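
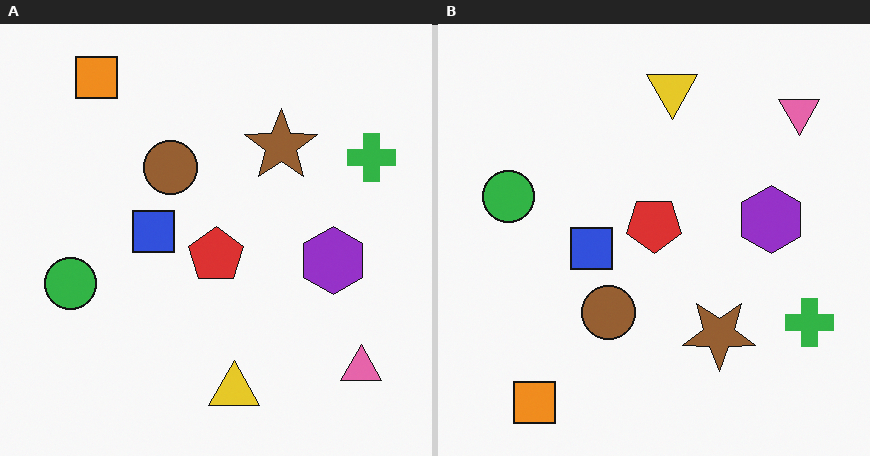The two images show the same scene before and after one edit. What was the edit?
The right (B) image is the left (A) flipped vertically (top ↔ bottom).

The orange square is in the top-left of the left (A) image and the bottom-left of the right (B) — shapes on opposite sides of the horizontal midline have swapped in a mirror flip.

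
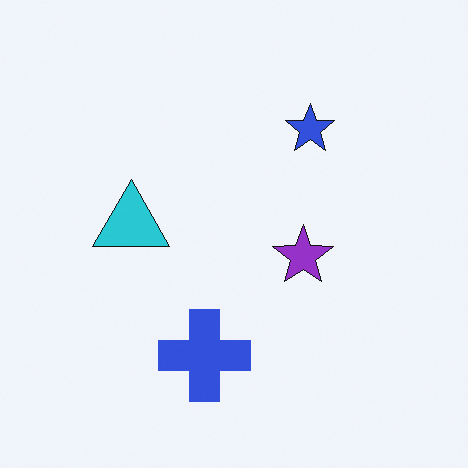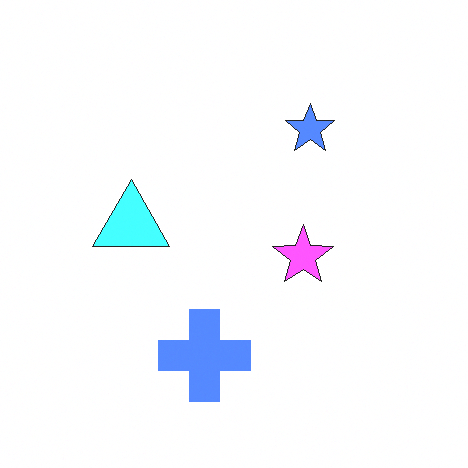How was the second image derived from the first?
The transformation is: brightened a lot.

Every pixel — background and shapes alike — is uniformly brightened.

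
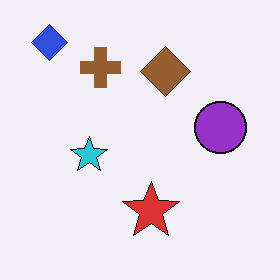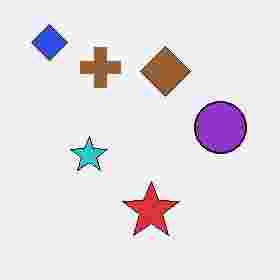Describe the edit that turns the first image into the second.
This is the original image degraded with heavy JPEG compression.

Blocky 8×8 compression artifacts appear around shape edges and the flat background shows ringing — characteristic JPEG degradation.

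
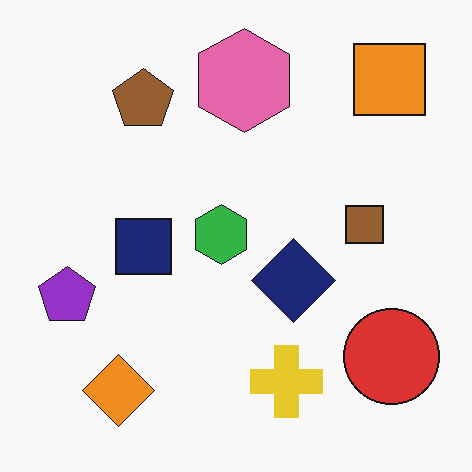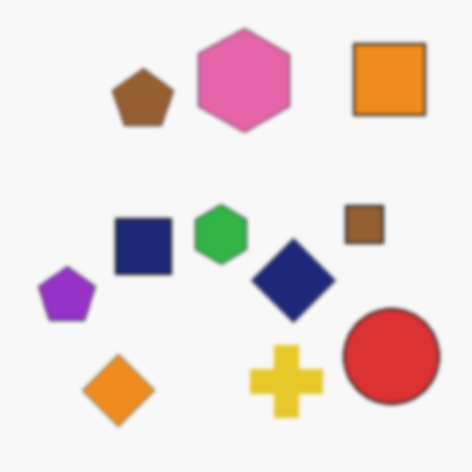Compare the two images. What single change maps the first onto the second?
This is the original image given a subtle gaussian blur.

Shape edges and outlines are uniformly softened across the whole image.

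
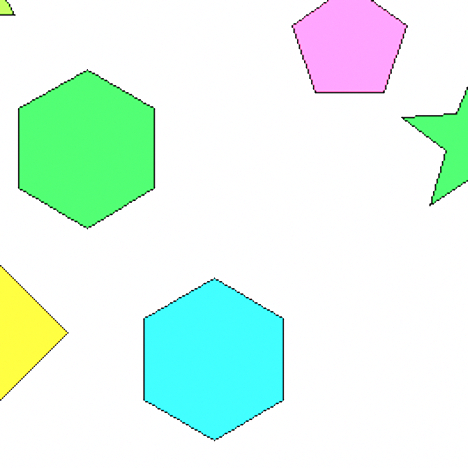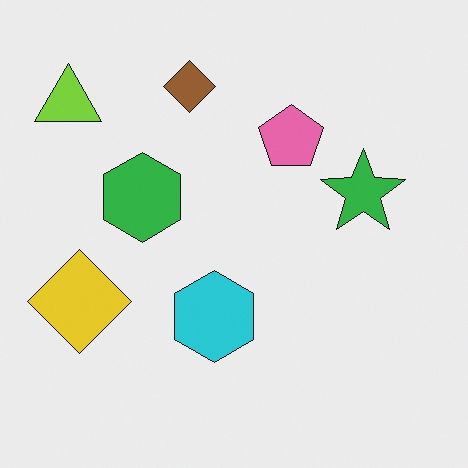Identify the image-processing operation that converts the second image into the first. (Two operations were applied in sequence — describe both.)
The transformation is: cropped to a noticeably smaller region and rescaled, then substantially brightened.

The visible shapes are larger and the field of view is narrower; shapes near the original edges may be partly or wholly outside the frame — a crop-and-rescale. Every pixel — background and shapes alike — is uniformly brightened.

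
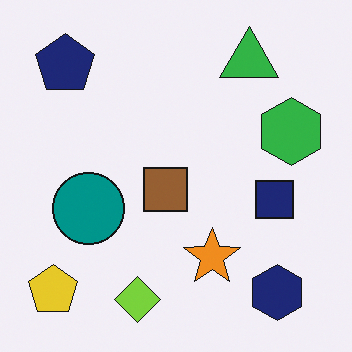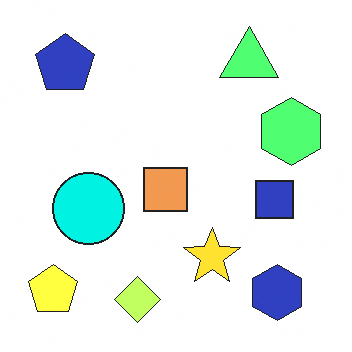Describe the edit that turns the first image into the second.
It was substantially brightened.

Every pixel — background and shapes alike — is uniformly brightened.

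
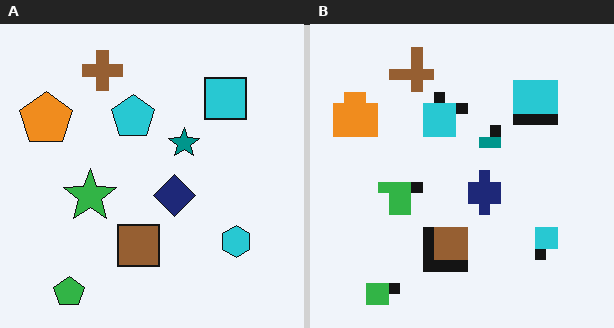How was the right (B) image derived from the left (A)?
Coarsely pixelated.

Shapes are reduced to large square blocks; fine edges and outlines are lost — a downscale-then-upscale (mosaic) effect.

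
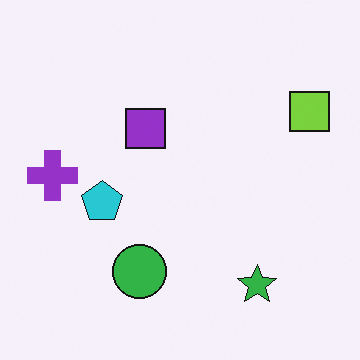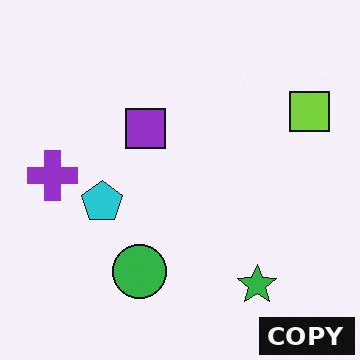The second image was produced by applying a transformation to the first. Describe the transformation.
Watermarked with the text "COPY" in the lower-right corner.

A dark label reading "COPY" appears in the lower-right corner.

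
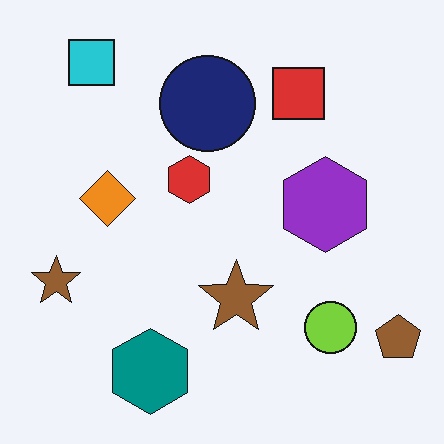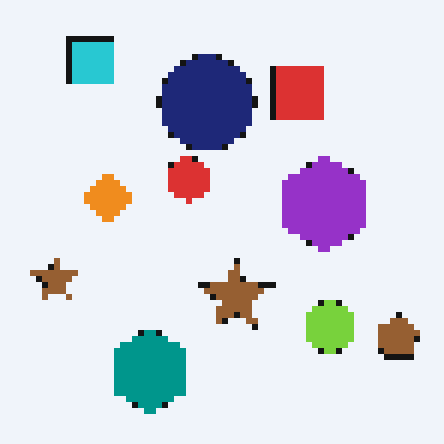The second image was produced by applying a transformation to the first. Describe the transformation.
Moderately pixelated.

Shapes are reduced to large square blocks; fine edges and outlines are lost — a downscale-then-upscale (mosaic) effect.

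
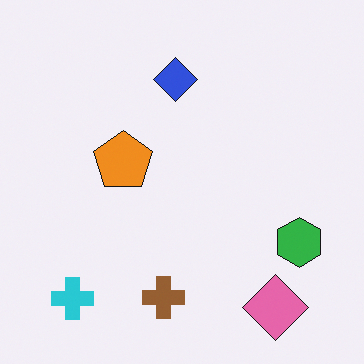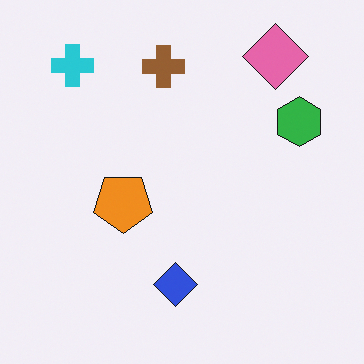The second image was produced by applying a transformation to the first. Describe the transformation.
The transformation is: flipped vertically (top ↔ bottom).

The pink diamond is in the bottom-right of the first image and the top-right of the second — shapes on opposite sides of the horizontal midline have swapped in a mirror flip.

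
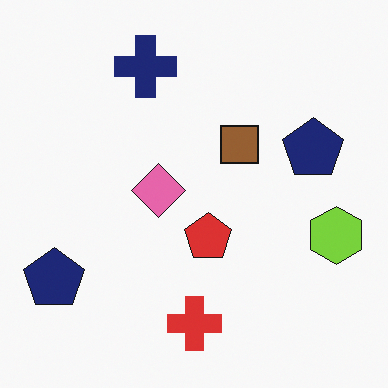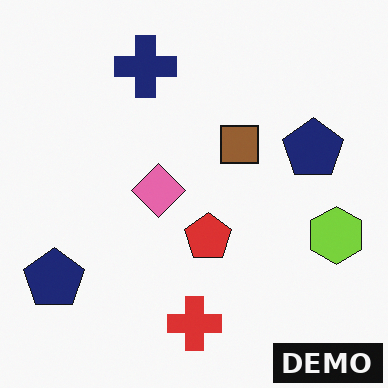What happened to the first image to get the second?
It was watermarked with the text "DEMO" in the lower-right corner.

A dark label reading "DEMO" appears in the lower-right corner.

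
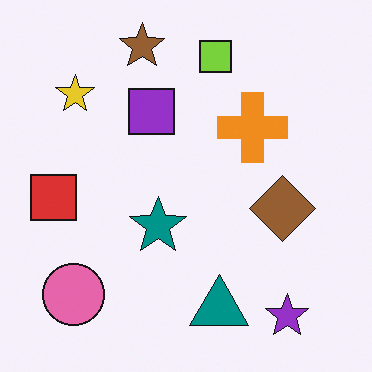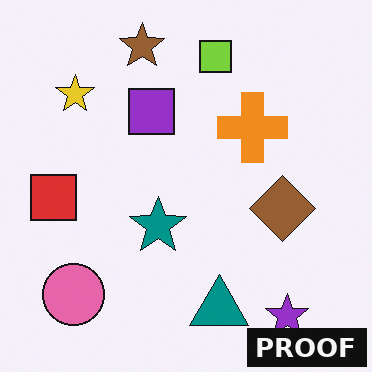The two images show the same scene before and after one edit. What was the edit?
The image was watermarked with the text "PROOF" in the lower-right corner.

A dark label reading "PROOF" appears in the lower-right corner.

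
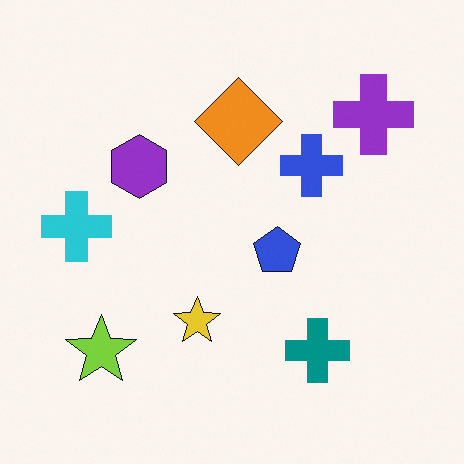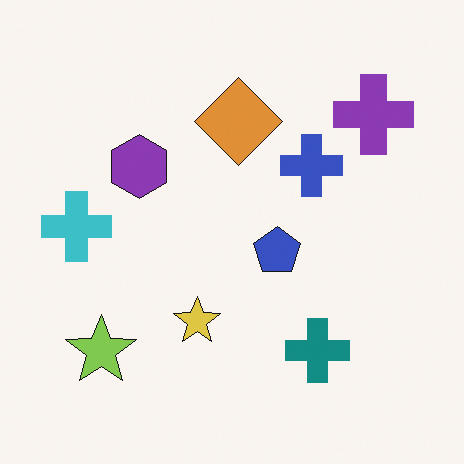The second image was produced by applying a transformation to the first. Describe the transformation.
This is the original image slightly desaturated.

All colors are more muted and greyish — a global saturation change.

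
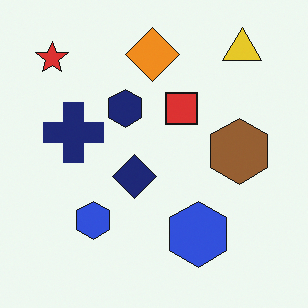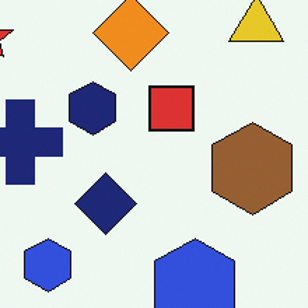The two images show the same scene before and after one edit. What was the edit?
The transformation is: cropped slightly and scaled back up.

The visible shapes are larger and the field of view is narrower; shapes near the original edges may be partly or wholly outside the frame — a crop-and-rescale.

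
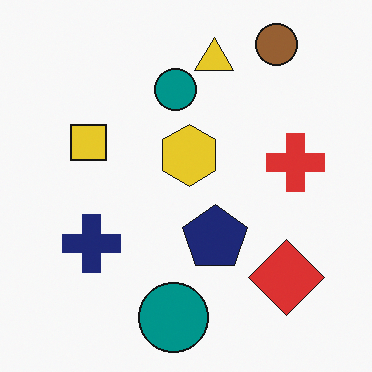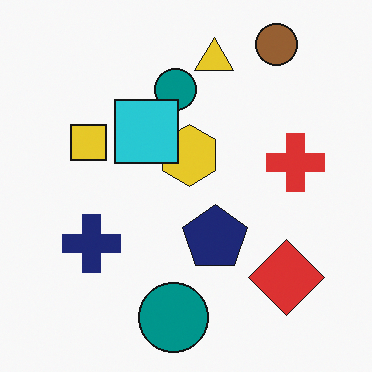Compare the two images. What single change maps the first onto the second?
Overlaid with an additional cyan square.

A cyan square appears in the second image that is absent from the first.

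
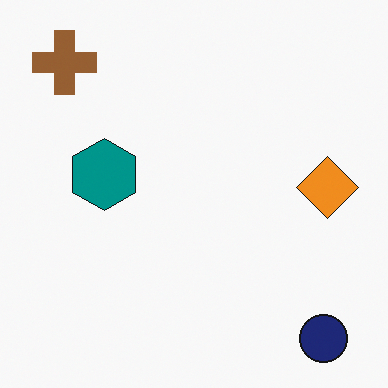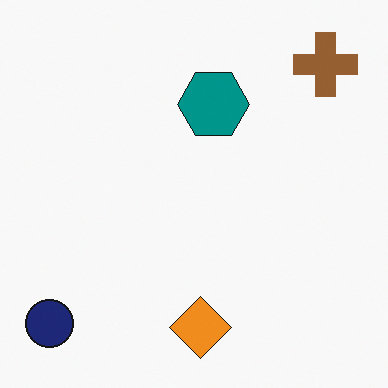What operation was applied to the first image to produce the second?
The transformation is: rotated 90° clockwise.

The navy circle sits in the bottom-right of the first image and the bottom-left of the second — consistent with a whole-image 90° clockwise rotation.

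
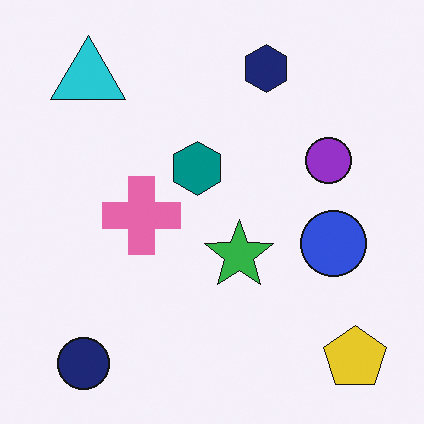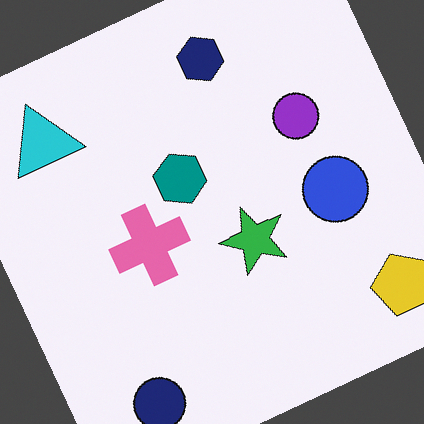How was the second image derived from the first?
This is the original image rotated counter-clockwise by a clearly visible amount.

Every shape is tilted by the same angle and the image corners show triangular fill wedges — a whole-image rotation by a non-right angle.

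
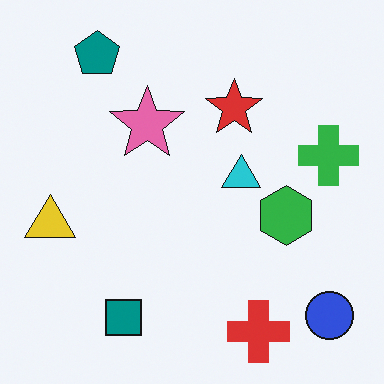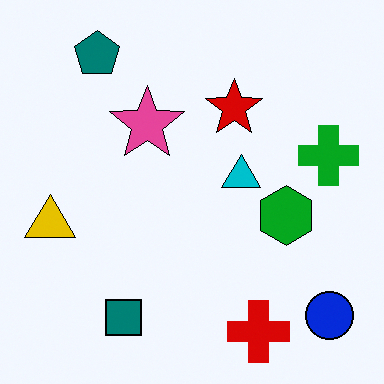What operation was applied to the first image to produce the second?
The second image is the first given slightly increased contrast.

Tones are pushed away from mid-grey across the whole image — a global contrast change.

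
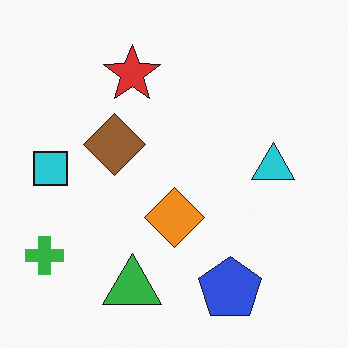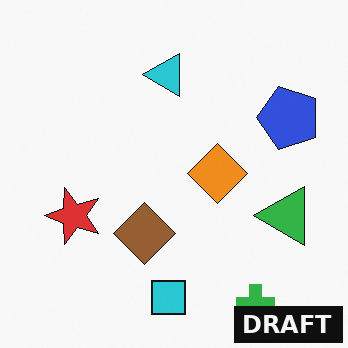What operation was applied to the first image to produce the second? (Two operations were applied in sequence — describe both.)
The transformation is: rotated 90° counter-clockwise, then watermarked with the text "DRAFT" in the lower-right corner.

The green cross sits in the bottom-left of the first image and the bottom-right of the second — consistent with a whole-image 90° counter-clockwise rotation. A dark label reading "DRAFT" appears in the lower-right corner.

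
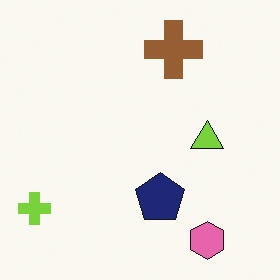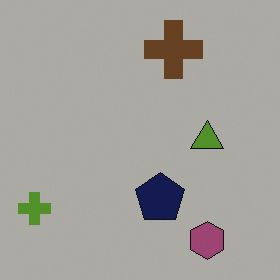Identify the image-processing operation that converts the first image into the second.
The transformation is: substantially darkened.

Every pixel — background and shapes alike — is uniformly darkened.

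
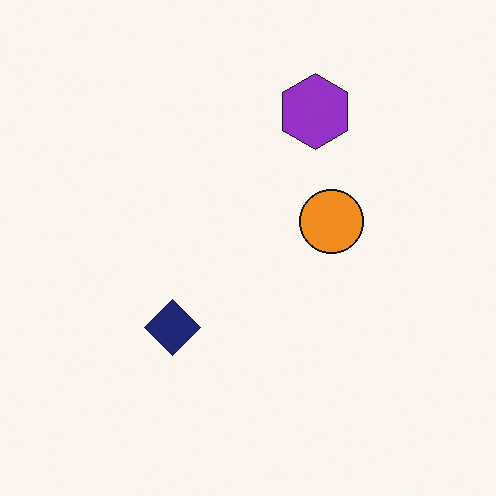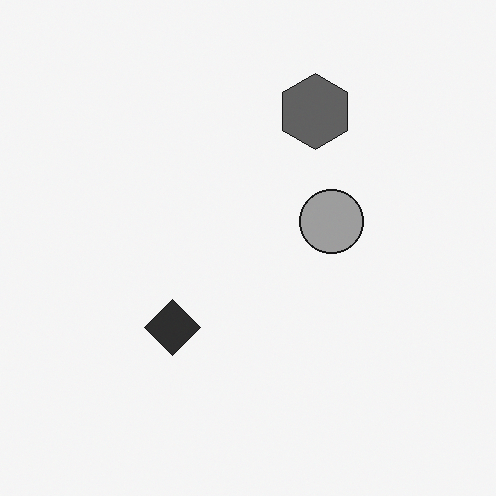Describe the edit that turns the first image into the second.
It was converted to grayscale.

All color is removed — every shape is now a shade of grey.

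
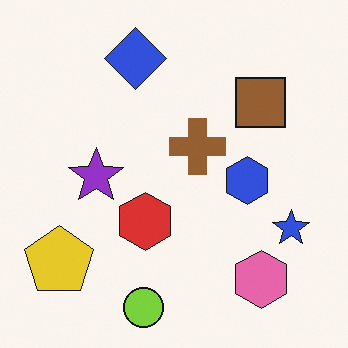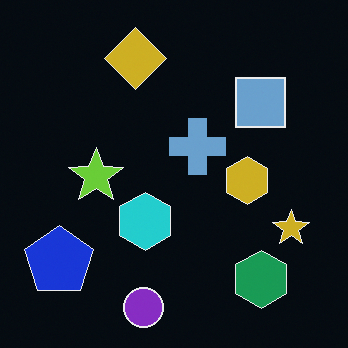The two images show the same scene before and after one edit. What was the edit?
It was color-inverted (negative).

The light background has become dark and every shape's color is its complement — a photographic negative.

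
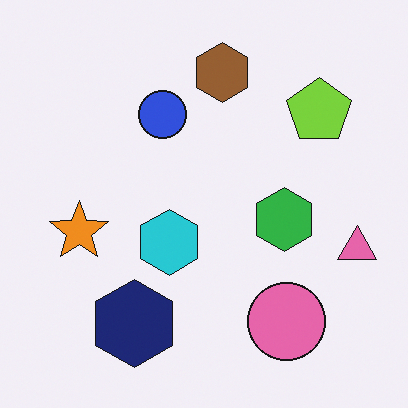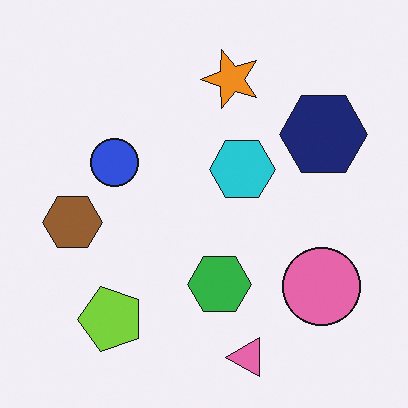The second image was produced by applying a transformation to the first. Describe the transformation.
The second image is the first transposed (reflected across the top-left ↔ bottom-right diagonal).

Shapes have swapped their row and column positions — what was in the top-right is now in the bottom-left — a diagonal reflection.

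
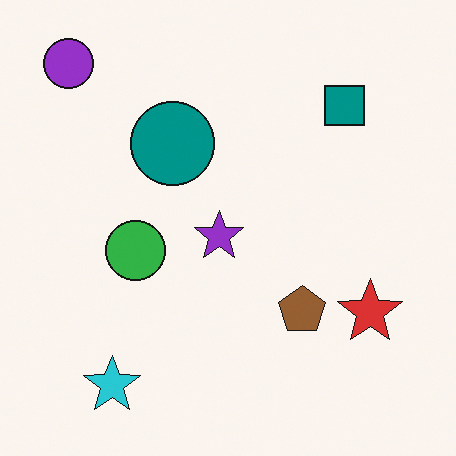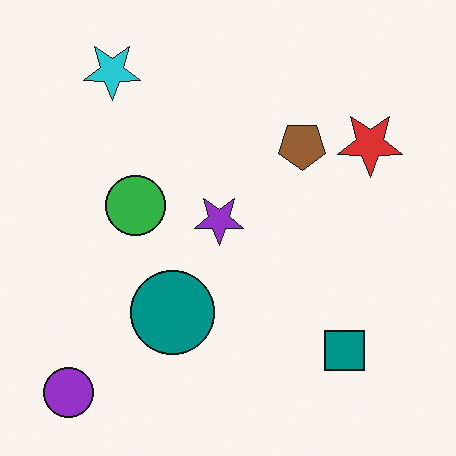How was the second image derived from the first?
This is the original image flipped vertically (top ↔ bottom).

The purple circle is in the top-left of the first image and the bottom-left of the second — shapes on opposite sides of the horizontal midline have swapped in a mirror flip.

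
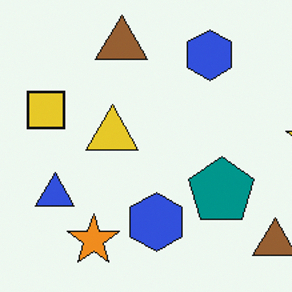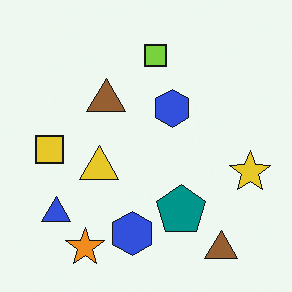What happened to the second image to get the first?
The image was cropped to a modestly smaller region and rescaled.

The visible shapes are larger and the field of view is narrower; shapes near the original edges may be partly or wholly outside the frame — a crop-and-rescale.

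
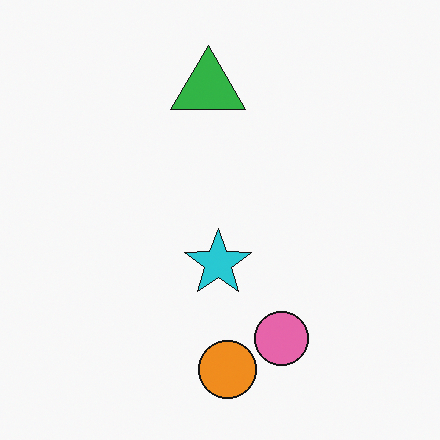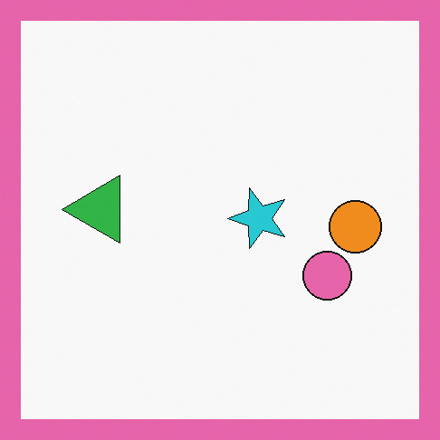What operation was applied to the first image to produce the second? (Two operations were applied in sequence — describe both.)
The transformation is: transposed (reflected across the top-left ↔ bottom-right diagonal), then framed with a pink border.

Shapes have swapped their row and column positions — what was in the top-right is now in the bottom-left — a diagonal reflection. A solid pink frame runs around the edge of the second image, with the content slightly shrunk inside it.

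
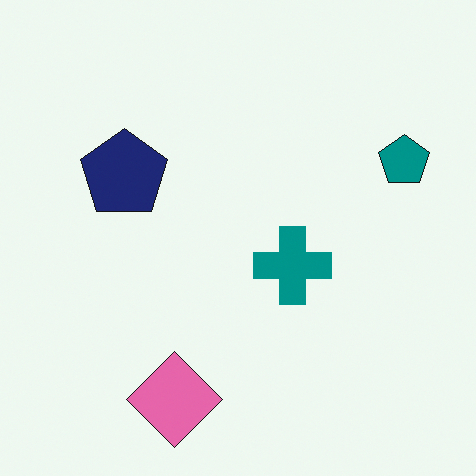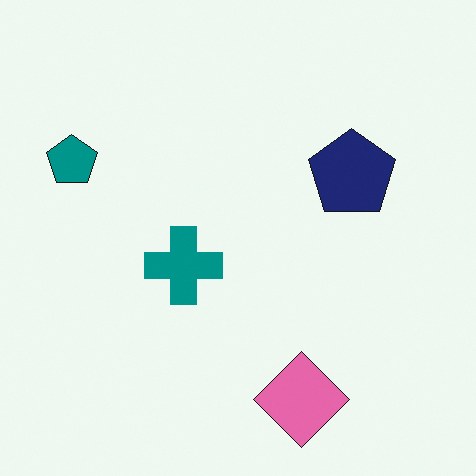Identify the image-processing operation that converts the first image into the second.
This is the original image flipped horizontally (left ↔ right).

The teal pentagon is in the right of the first image and the left of the second — shapes on opposite sides of the vertical midline have swapped in a mirror flip.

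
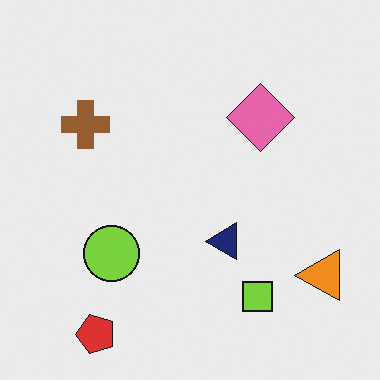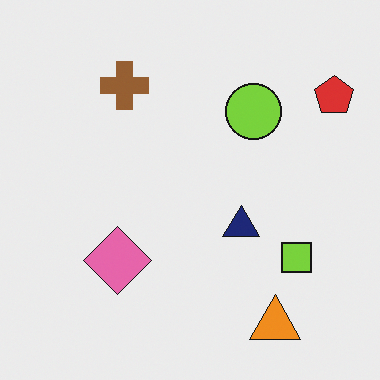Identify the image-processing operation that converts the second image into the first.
This is the original image transposed (reflected across the top-left ↔ bottom-right diagonal).

Shapes have swapped their row and column positions — what was in the top-right is now in the bottom-left — a diagonal reflection.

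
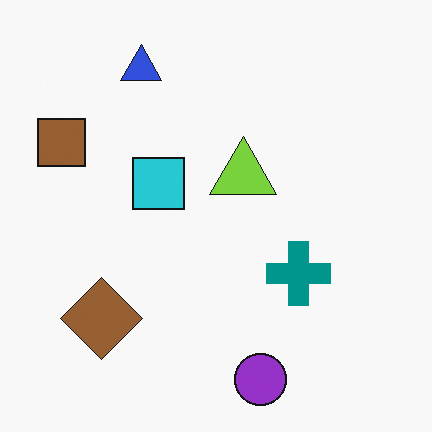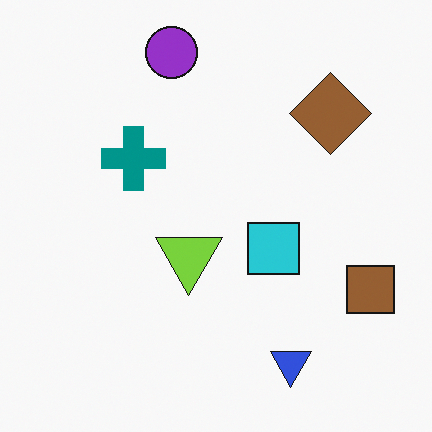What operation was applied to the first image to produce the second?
Rotated 180°.

The brown square sits in the top-left of the first image and the bottom-right of the second — consistent with a whole-image 180° rotation.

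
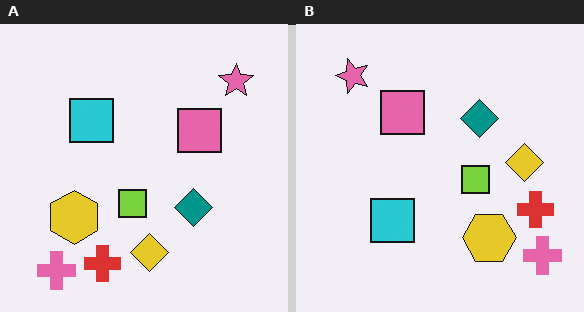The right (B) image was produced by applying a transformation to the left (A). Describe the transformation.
It was rotated 90° counter-clockwise.

The pink cross sits in the bottom-left of the left (A) image and the bottom-right of the right (B) — consistent with a whole-image 90° counter-clockwise rotation.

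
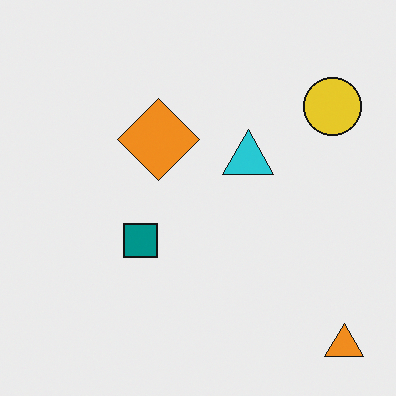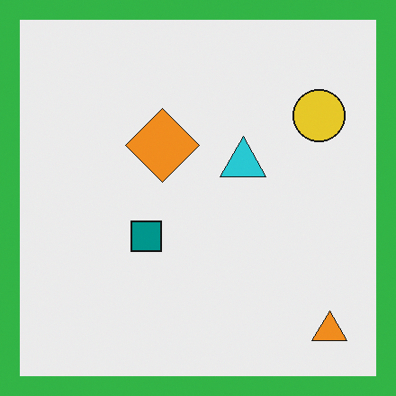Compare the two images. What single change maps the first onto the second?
It was framed with a green border.

A solid green frame runs around the edge of the second image, with the content slightly shrunk inside it.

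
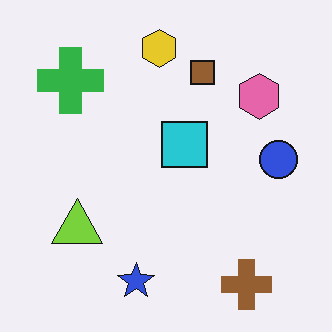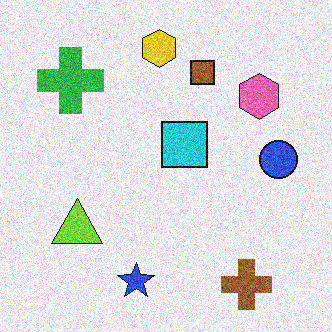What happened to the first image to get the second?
This is the original image degraded with moderate additive noise.

Random speckle covers the whole image, including the flat background.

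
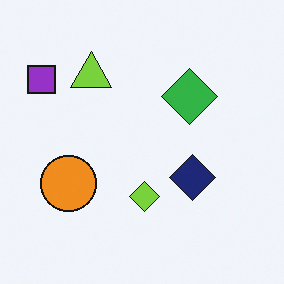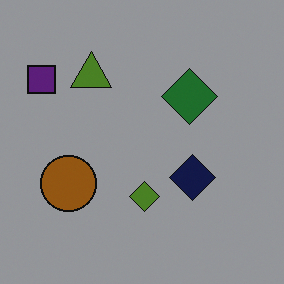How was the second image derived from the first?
The transformation is: noticeably darkened.

Every pixel — background and shapes alike — is uniformly darkened.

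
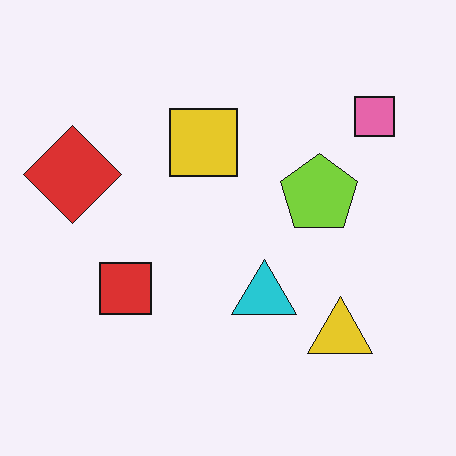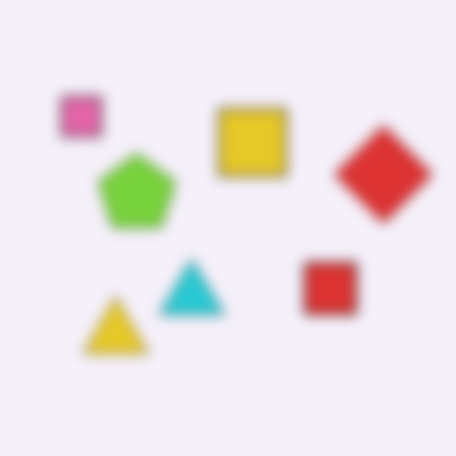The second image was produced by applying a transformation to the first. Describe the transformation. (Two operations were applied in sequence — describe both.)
This is the original image heavily blurred, then flipped horizontally (left ↔ right).

Shape edges and outlines are uniformly softened across the whole image. The red diamond is in the left of the first image and the right of the second — shapes on opposite sides of the vertical midline have swapped in a mirror flip.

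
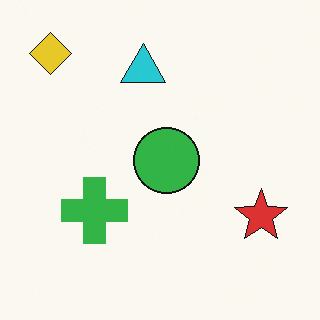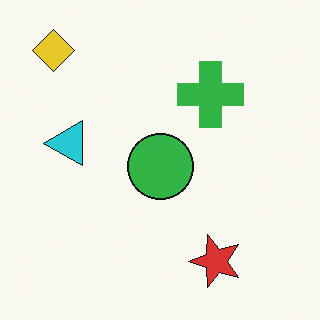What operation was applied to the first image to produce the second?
It was transposed (reflected across the top-left ↔ bottom-right diagonal).

Shapes have swapped their row and column positions — what was in the top-right is now in the bottom-left — a diagonal reflection.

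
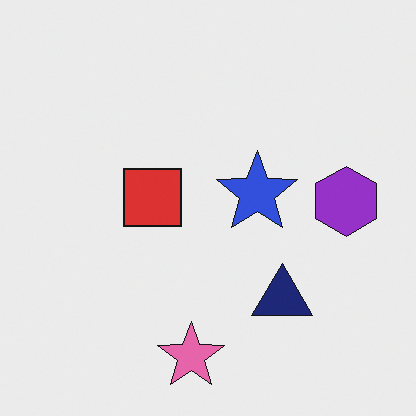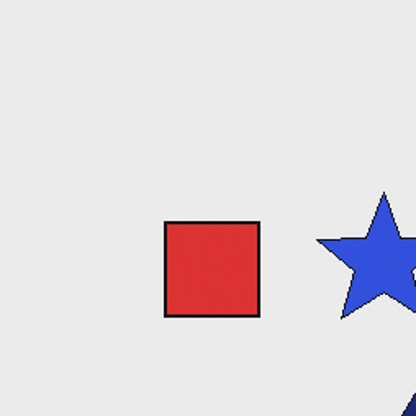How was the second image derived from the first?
The image was cropped to a noticeably smaller region and rescaled.

The visible shapes are larger and the field of view is narrower; shapes near the original edges may be partly or wholly outside the frame — a crop-and-rescale.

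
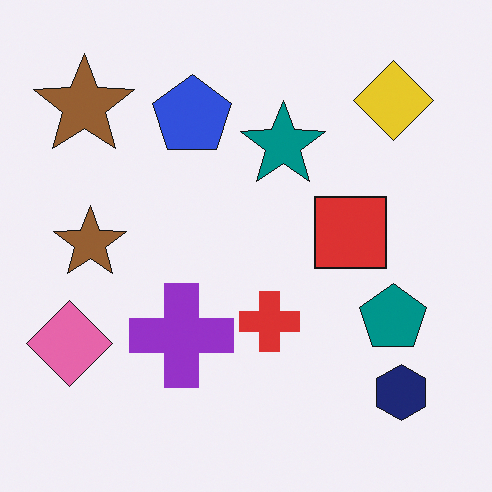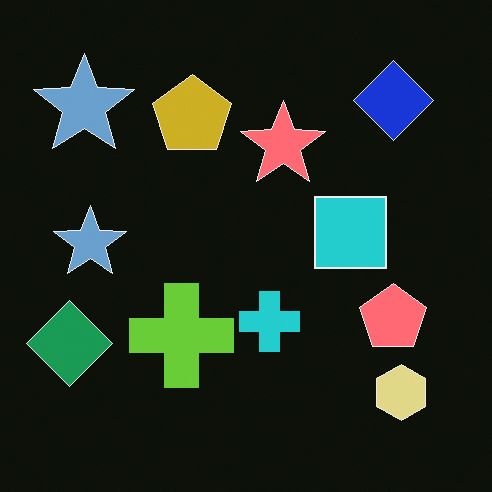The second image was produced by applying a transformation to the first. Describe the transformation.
The second image is the first color-inverted (negative).

The light background has become dark and every shape's color is its complement — a photographic negative.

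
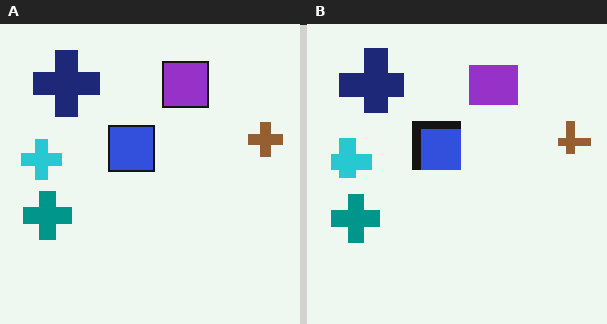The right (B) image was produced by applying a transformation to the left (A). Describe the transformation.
The right (B) image is the left (A) pixelated into visible square blocks.

Shapes are reduced to large square blocks; fine edges and outlines are lost — a downscale-then-upscale (mosaic) effect.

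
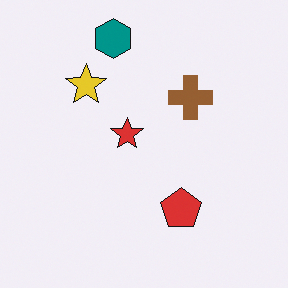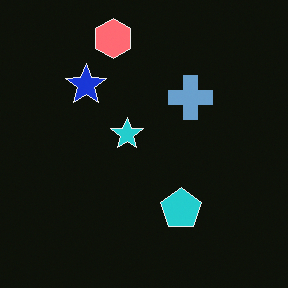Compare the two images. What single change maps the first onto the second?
The second image is the first color-inverted (negative).

The light background has become dark and every shape's color is its complement — a photographic negative.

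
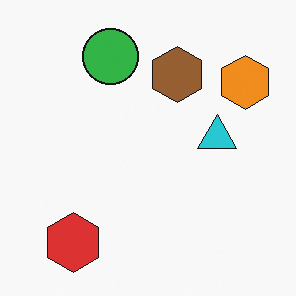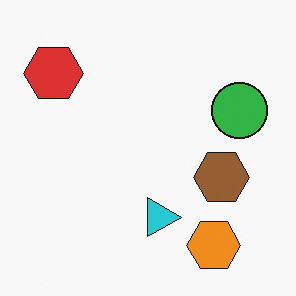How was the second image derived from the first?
The transformation is: rotated 90° clockwise.

The red hexagon sits in the bottom-left of the first image and the top-left of the second — consistent with a whole-image 90° clockwise rotation.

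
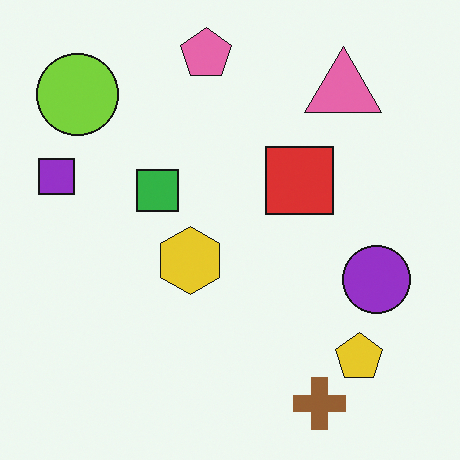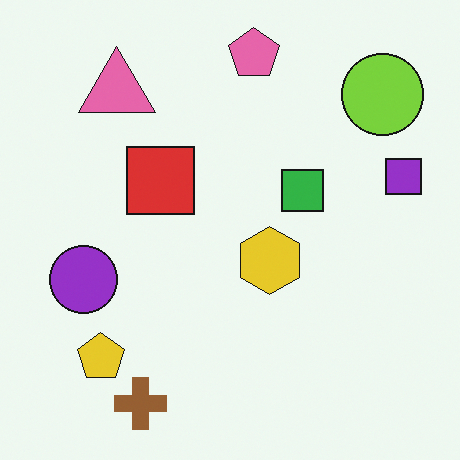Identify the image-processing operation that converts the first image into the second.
The second image is the first flipped horizontally (left ↔ right).

The purple square is in the left of the first image and the right of the second — shapes on opposite sides of the vertical midline have swapped in a mirror flip.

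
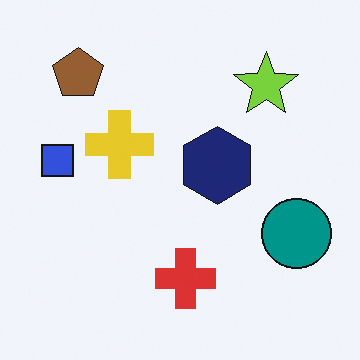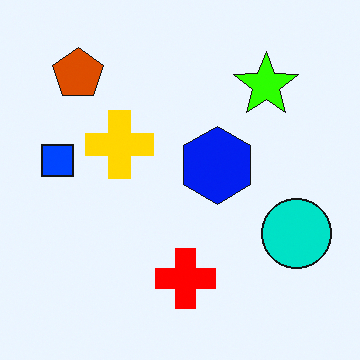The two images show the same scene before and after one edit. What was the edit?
Heavily oversaturated.

All colors are more vivid — a global saturation change.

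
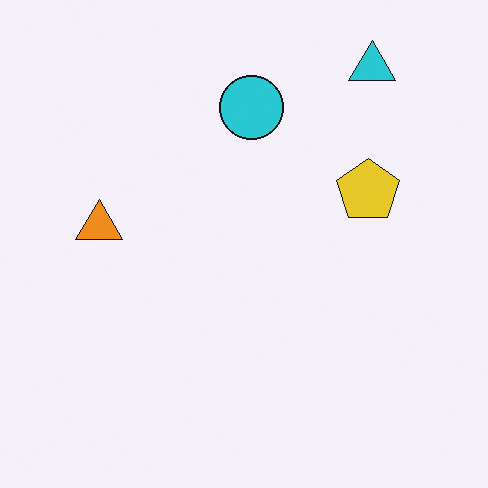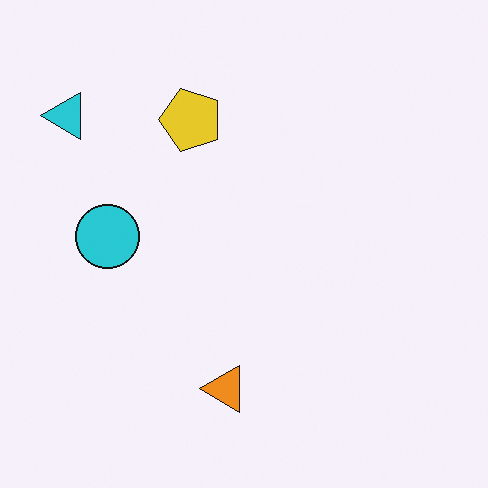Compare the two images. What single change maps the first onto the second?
The image was rotated 90° counter-clockwise.

The cyan triangle sits in the top-right of the first image and the top-left of the second — consistent with a whole-image 90° counter-clockwise rotation.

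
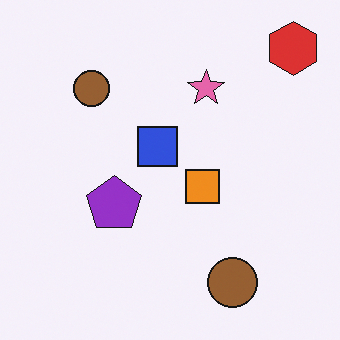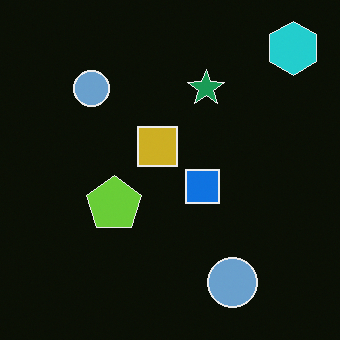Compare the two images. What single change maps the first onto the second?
Color-inverted (negative).

The light background has become dark and every shape's color is its complement — a photographic negative.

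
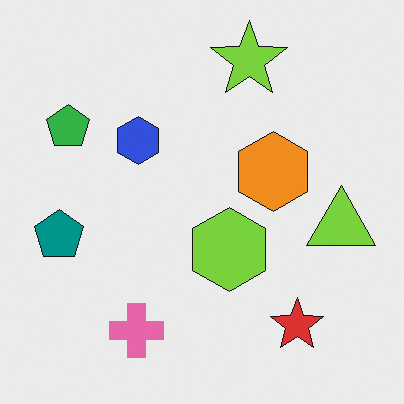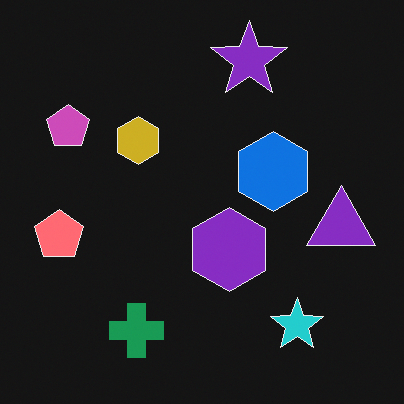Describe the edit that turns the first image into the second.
The second image is the first color-inverted (negative).

The light background has become dark and every shape's color is its complement — a photographic negative.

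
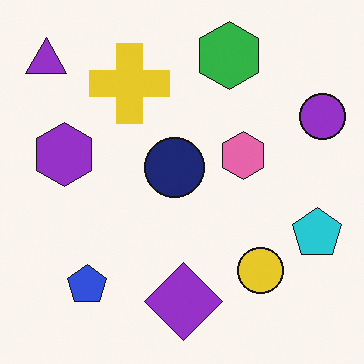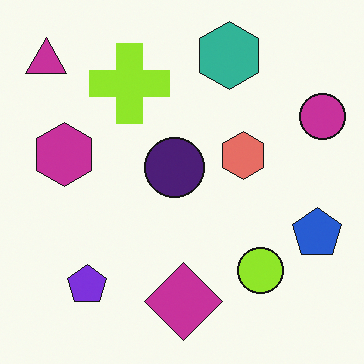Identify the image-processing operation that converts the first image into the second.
The second image is the first hue-shifted slightly.

Every shape's color has rotated by the same amount around the hue wheel — a uniform hue shift.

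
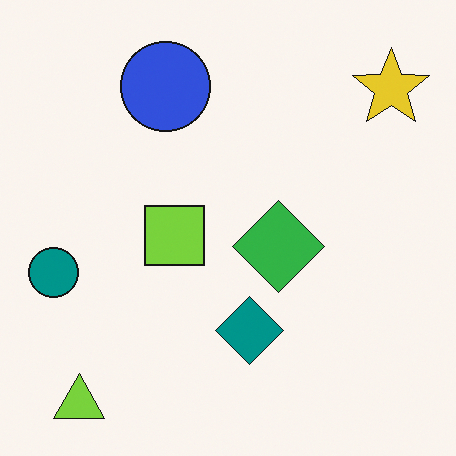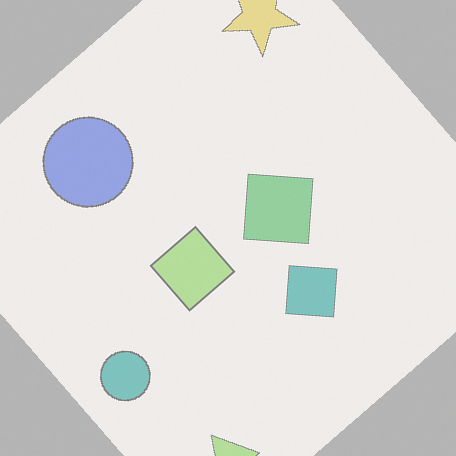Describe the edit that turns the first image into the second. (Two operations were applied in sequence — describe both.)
It was washed out (contrast reduced), then rotated counter-clockwise by a large amount — several tens of degrees.

Tones are pushed toward mid-grey across the whole image — a global contrast change. Every shape is tilted by the same angle and the image corners show triangular fill wedges — a whole-image rotation by a non-right angle.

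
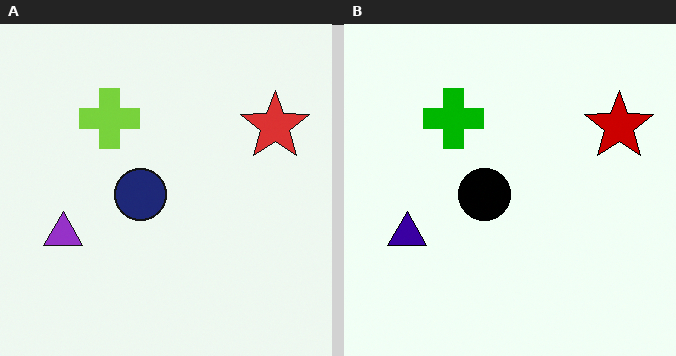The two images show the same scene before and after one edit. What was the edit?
The right (B) image is the left (A) given much higher contrast.

Tones are pushed away from mid-grey across the whole image — a global contrast change.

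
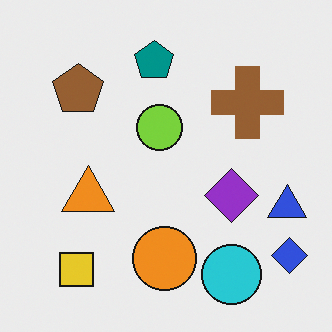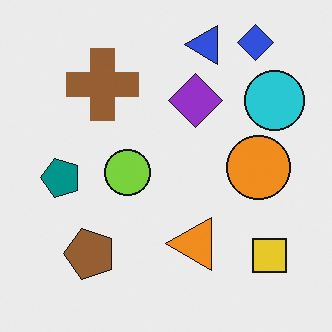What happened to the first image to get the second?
It was rotated 90° counter-clockwise.

The blue diamond sits in the bottom-right of the first image and the top-right of the second — consistent with a whole-image 90° counter-clockwise rotation.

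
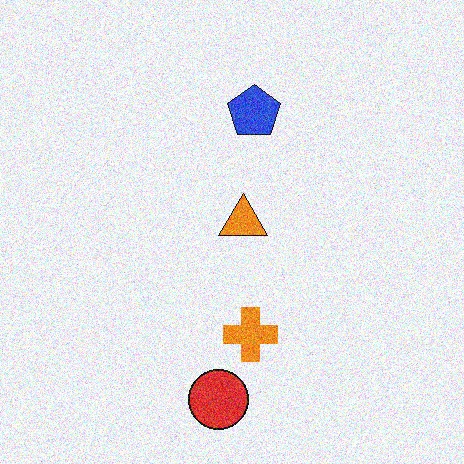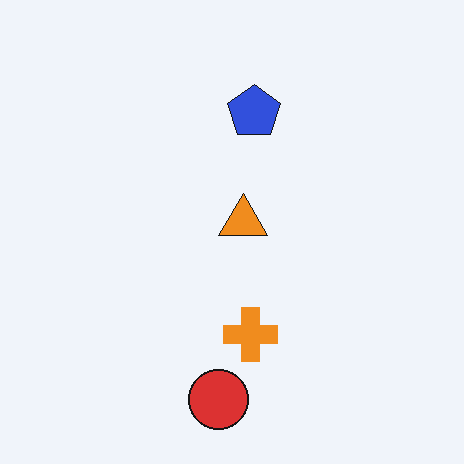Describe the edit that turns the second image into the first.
Degraded with visible gaussian noise.

Random speckle covers the whole image, including the flat background.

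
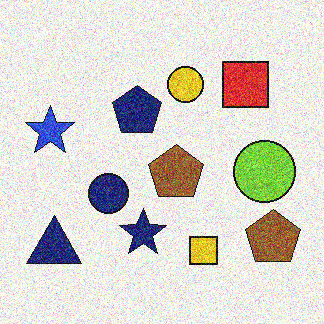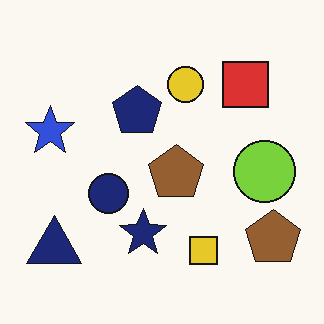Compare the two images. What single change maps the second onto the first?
The first image is the second degraded with heavy additive noise.

Random speckle covers the whole image, including the flat background.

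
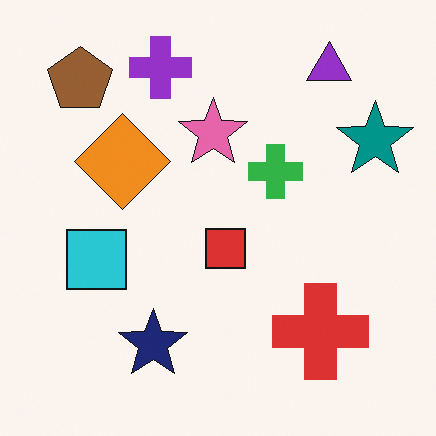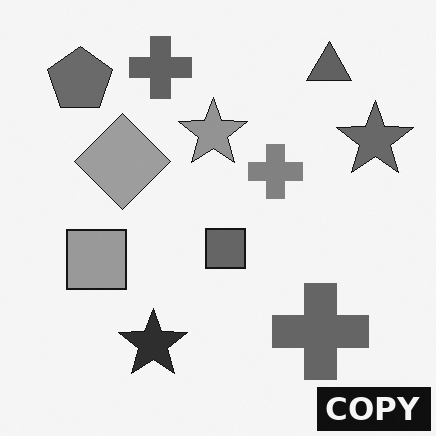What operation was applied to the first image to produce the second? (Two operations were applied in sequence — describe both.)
This is the original image converted to grayscale, then watermarked with the text "COPY" in the lower-right corner.

All color is removed — every shape is now a shade of grey. A dark label reading "COPY" appears in the lower-right corner.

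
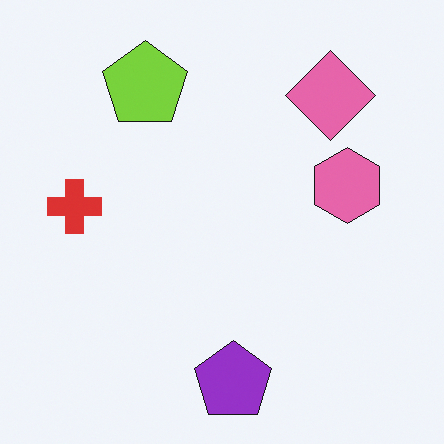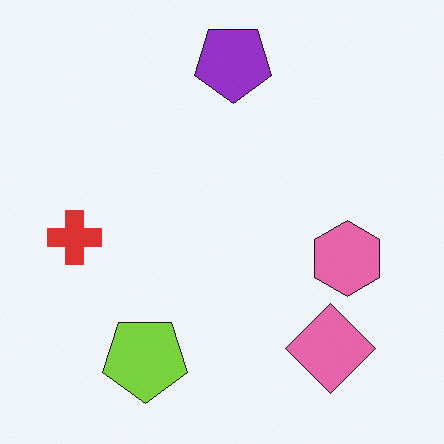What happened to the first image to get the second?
This is the original image flipped vertically (top ↔ bottom).

The purple pentagon is in the bottom of the first image and the top of the second — shapes on opposite sides of the horizontal midline have swapped in a mirror flip.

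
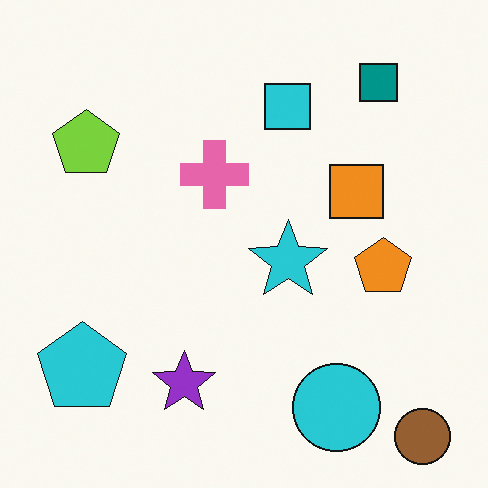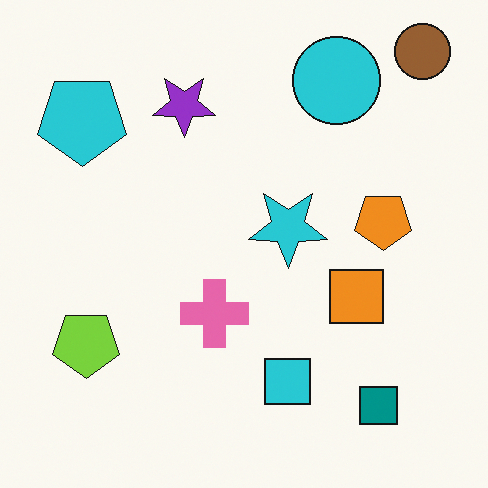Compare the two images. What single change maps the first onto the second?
It was flipped vertically (top ↔ bottom).

The brown circle is in the bottom-right of the first image and the top-right of the second — shapes on opposite sides of the horizontal midline have swapped in a mirror flip.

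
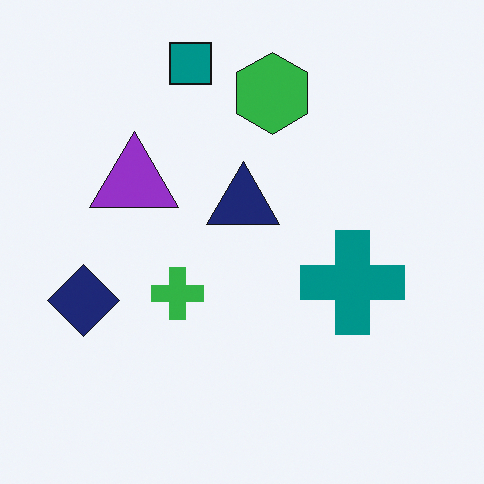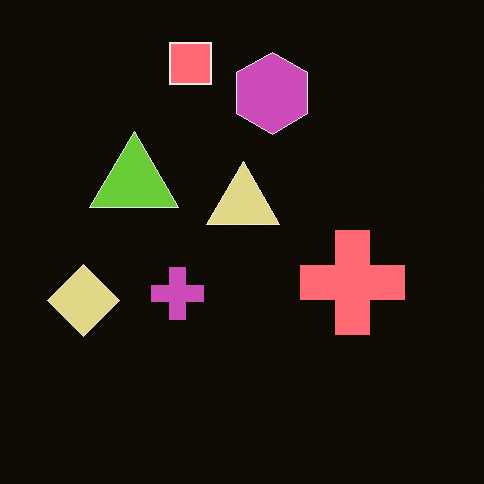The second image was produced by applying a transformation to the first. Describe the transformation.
Color-inverted (negative).

The light background has become dark and every shape's color is its complement — a photographic negative.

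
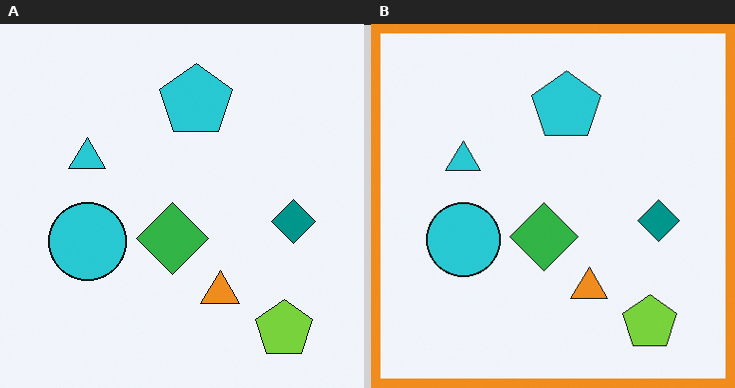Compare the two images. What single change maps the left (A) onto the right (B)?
The transformation is: framed with a orange border.

A solid orange frame runs around the edge of the right (B) image, with the content slightly shrunk inside it.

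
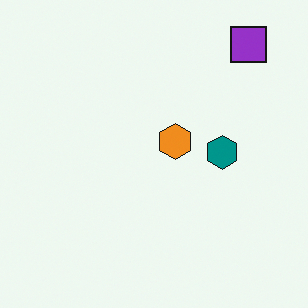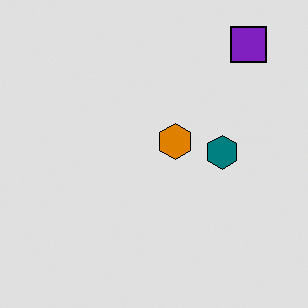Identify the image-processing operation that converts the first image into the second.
The transformation is: moderately posterized.

Each flat color has snapped to a coarser quantized level — most visibly, the near-white background has dropped to a flat grey.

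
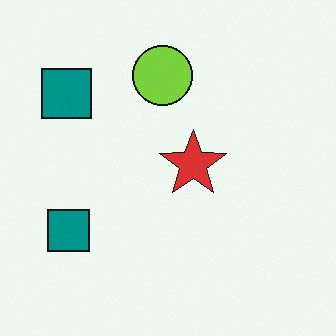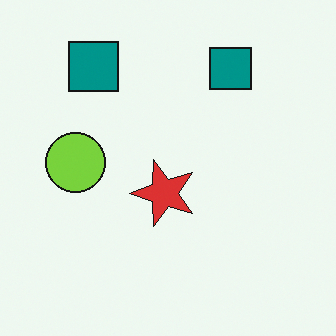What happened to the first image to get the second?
This is the original image transposed (reflected across the top-left ↔ bottom-right diagonal).

Shapes have swapped their row and column positions — what was in the top-right is now in the bottom-left — a diagonal reflection.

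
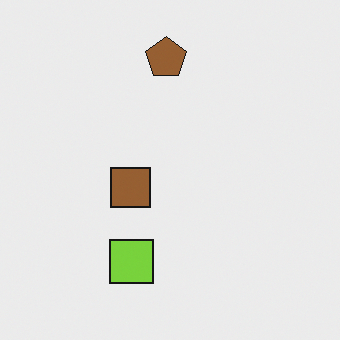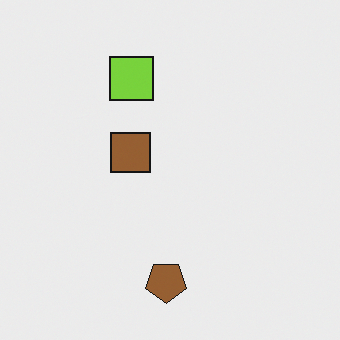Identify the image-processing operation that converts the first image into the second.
Flipped vertically (top ↔ bottom).

The brown pentagon is in the top of the first image and the bottom of the second — shapes on opposite sides of the horizontal midline have swapped in a mirror flip.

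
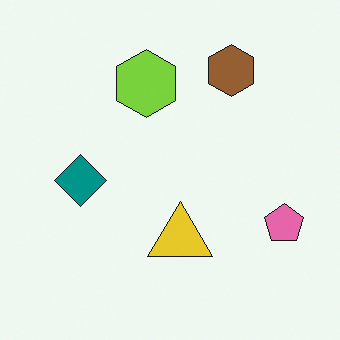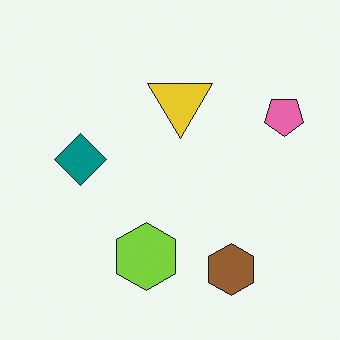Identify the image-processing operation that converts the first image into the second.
This is the original image flipped vertically (top ↔ bottom).

The brown hexagon is in the top-right of the first image and the bottom-right of the second — shapes on opposite sides of the horizontal midline have swapped in a mirror flip.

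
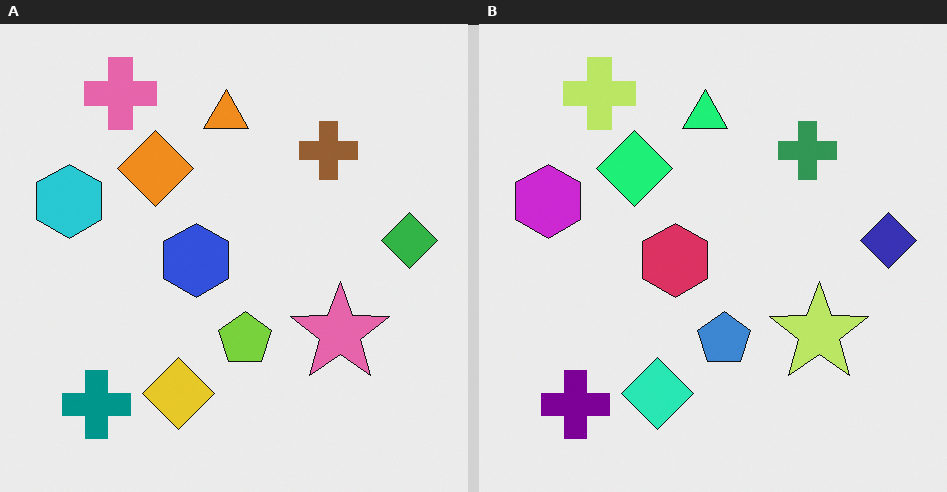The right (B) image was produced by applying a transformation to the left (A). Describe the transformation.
The right (B) image is the left (A) hue-shifted noticeably.

Every shape's color has rotated by the same amount around the hue wheel — a uniform hue shift.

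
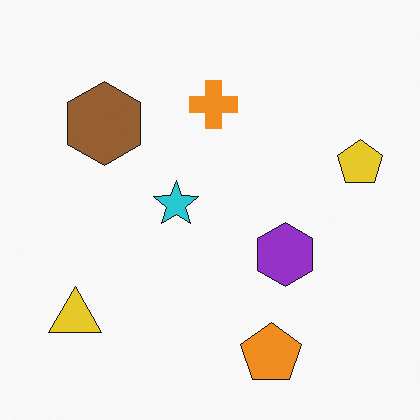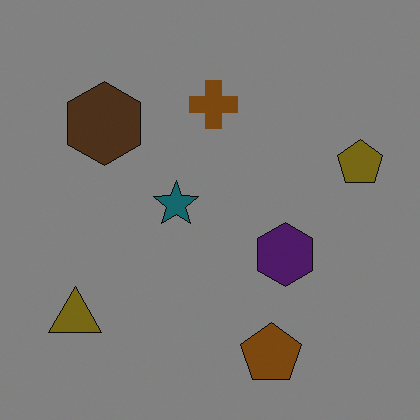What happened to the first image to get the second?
The second image is the first darkened a lot.

Every pixel — background and shapes alike — is uniformly darkened.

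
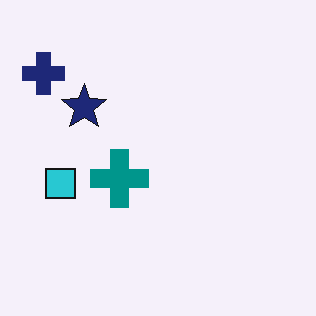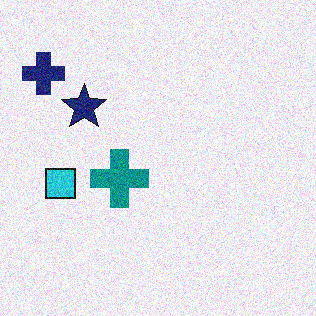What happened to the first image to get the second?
This is the original image degraded with visible gaussian noise.

Random speckle covers the whole image, including the flat background.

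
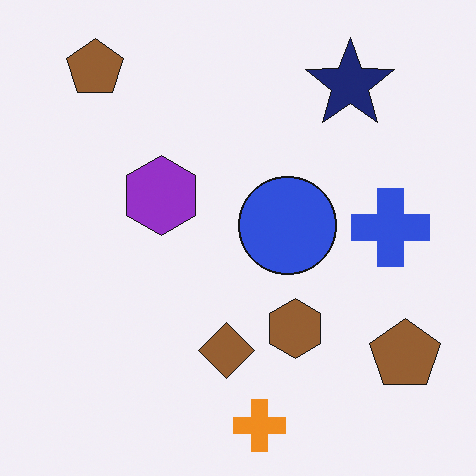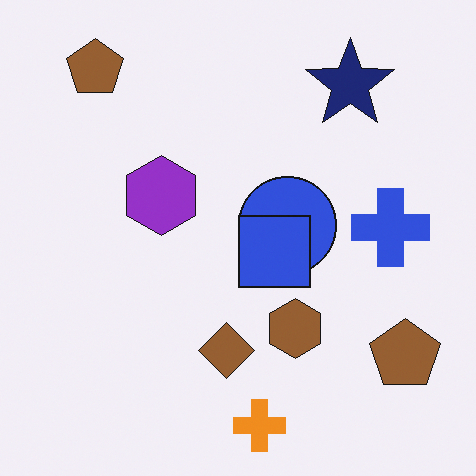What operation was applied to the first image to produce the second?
The second image is the first overlaid with an additional blue square.

A blue square appears in the second image that is absent from the first.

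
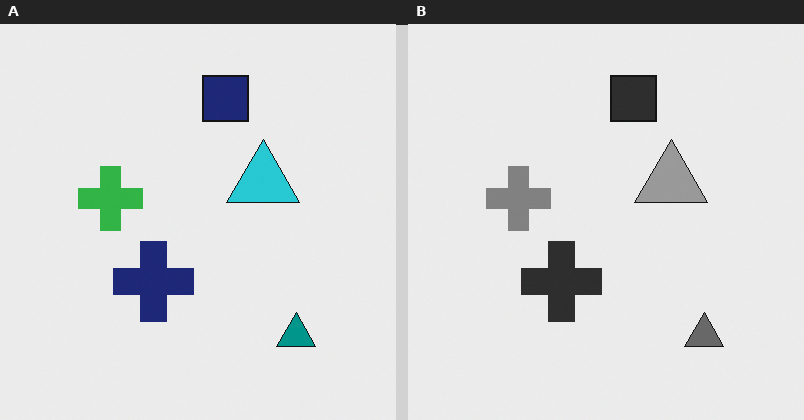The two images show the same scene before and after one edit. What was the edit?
Converted to grayscale.

All color is removed — every shape is now a shade of grey.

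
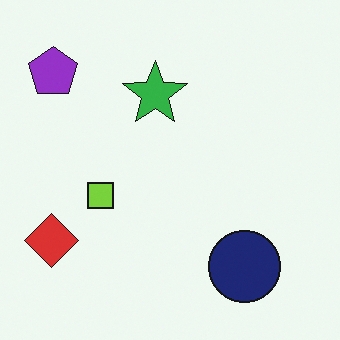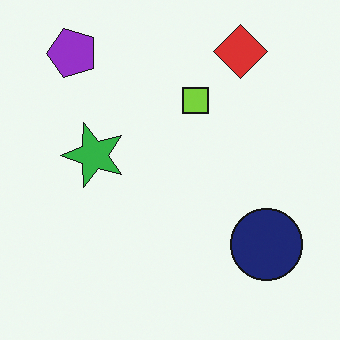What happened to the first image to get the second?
Transposed (reflected across the top-left ↔ bottom-right diagonal).

Shapes have swapped their row and column positions — what was in the top-right is now in the bottom-left — a diagonal reflection.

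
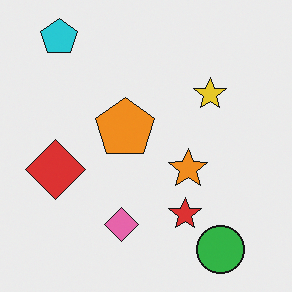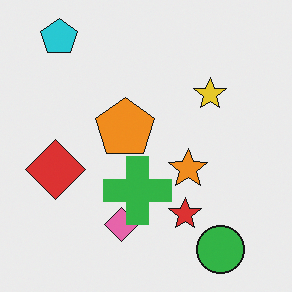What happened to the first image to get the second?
The second image is the first overlaid with an additional green cross.

A green cross appears in the second image that is absent from the first.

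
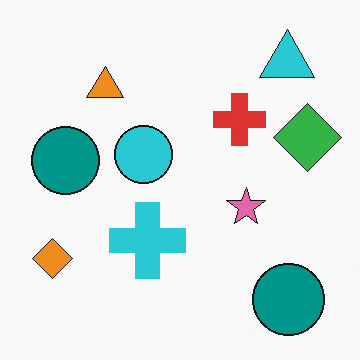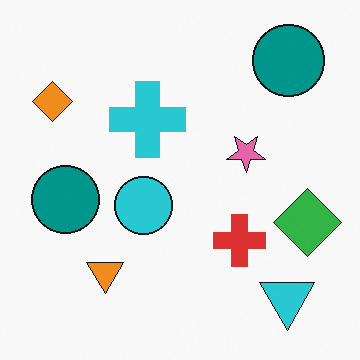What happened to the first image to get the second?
The second image is the first flipped vertically (top ↔ bottom).

The cyan triangle is in the top-right of the first image and the bottom-right of the second — shapes on opposite sides of the horizontal midline have swapped in a mirror flip.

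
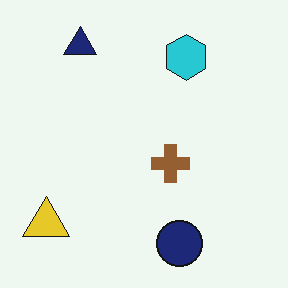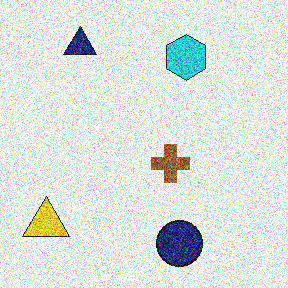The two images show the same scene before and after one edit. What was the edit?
The image was degraded with heavy additive noise.

Random speckle covers the whole image, including the flat background.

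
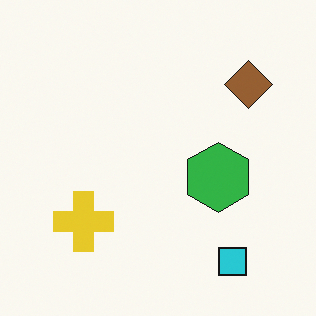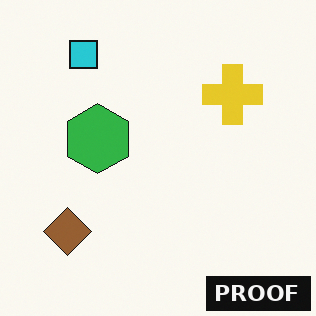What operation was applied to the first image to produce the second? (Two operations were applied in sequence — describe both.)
The image was rotated 180°, then watermarked with the text "PROOF" in the lower-right corner.

The cyan square sits in the bottom-right of the first image and the top-left of the second — consistent with a whole-image 180° rotation. A dark label reading "PROOF" appears in the lower-right corner.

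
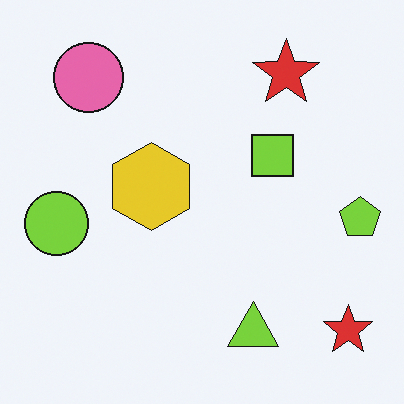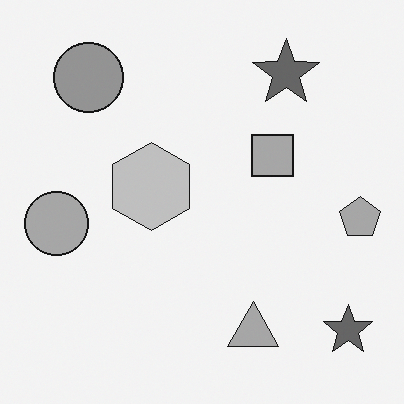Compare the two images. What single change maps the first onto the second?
The image was converted to grayscale.

All color is removed — every shape is now a shade of grey.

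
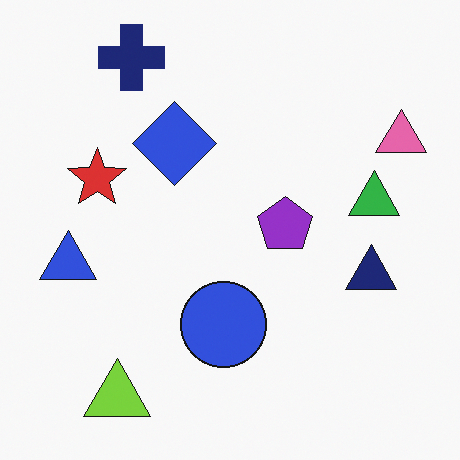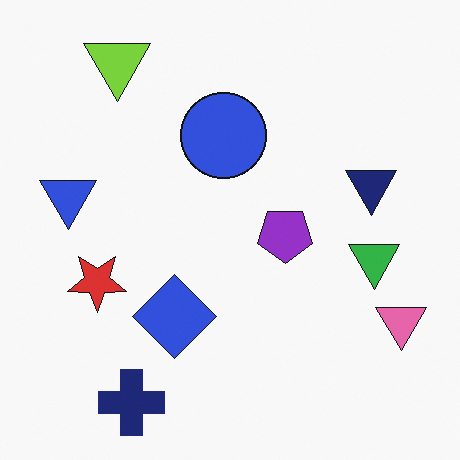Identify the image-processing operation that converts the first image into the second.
It was flipped vertically (top ↔ bottom).

The navy cross is in the top-left of the first image and the bottom-left of the second — shapes on opposite sides of the horizontal midline have swapped in a mirror flip.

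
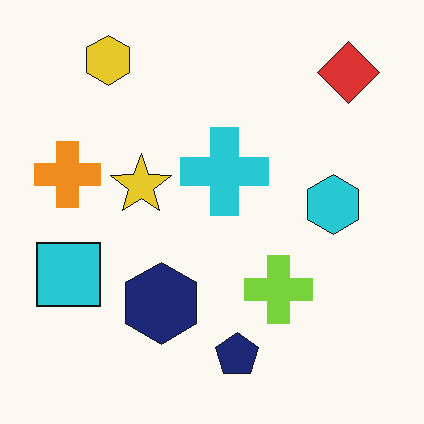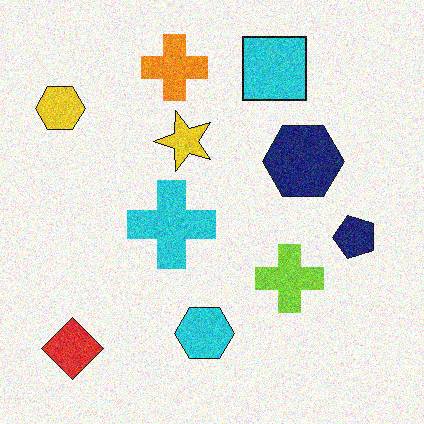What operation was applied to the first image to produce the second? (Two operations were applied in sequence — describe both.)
This is the original image transposed (reflected across the top-left ↔ bottom-right diagonal), then degraded with moderate additive noise.

Shapes have swapped their row and column positions — what was in the top-right is now in the bottom-left — a diagonal reflection. Random speckle covers the whole image, including the flat background.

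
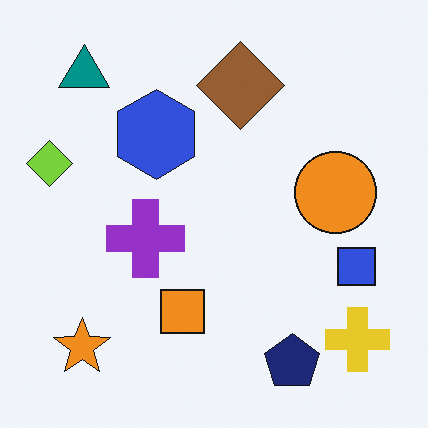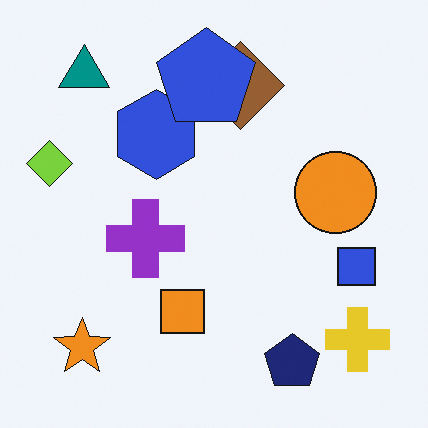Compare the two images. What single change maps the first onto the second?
The image was overlaid with an additional blue pentagon.

A blue pentagon appears in the second image that is absent from the first.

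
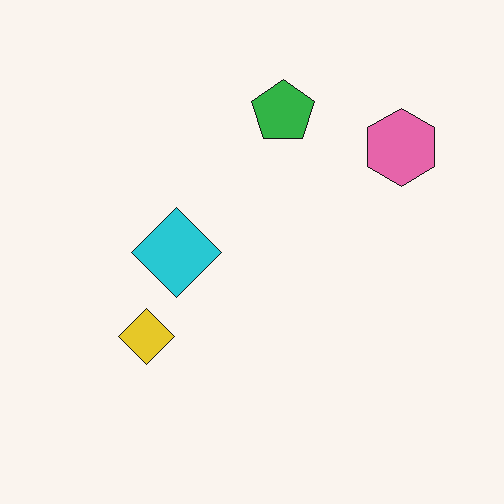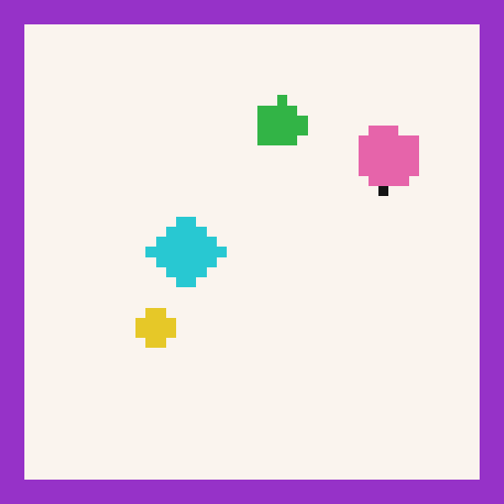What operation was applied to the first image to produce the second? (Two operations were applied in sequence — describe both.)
Heavily pixelated into large blocks, then framed with a purple border.

Shapes are reduced to large square blocks; fine edges and outlines are lost — a downscale-then-upscale (mosaic) effect. A solid purple frame runs around the edge of the second image, with the content slightly shrunk inside it.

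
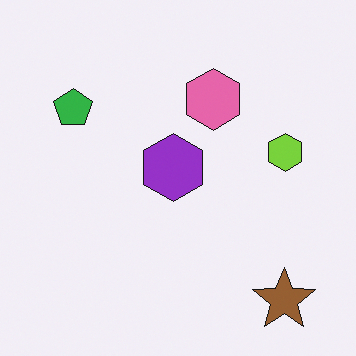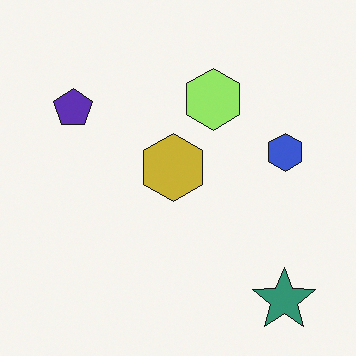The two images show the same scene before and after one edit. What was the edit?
This is the original image hue-shifted through roughly a third of the color wheel.

Every shape's color has rotated by the same amount around the hue wheel — a uniform hue shift.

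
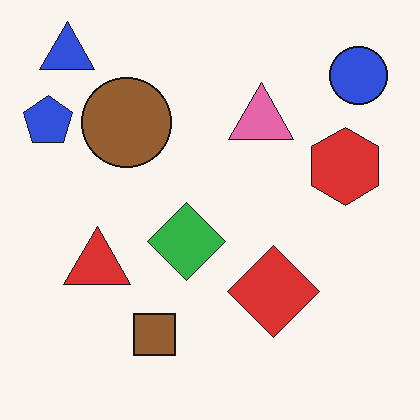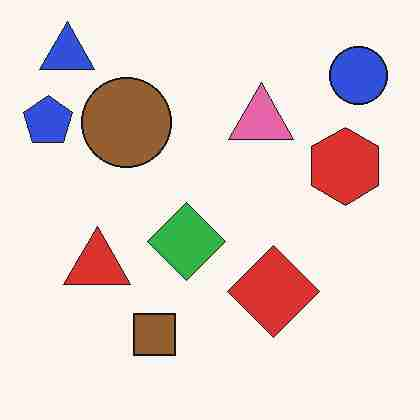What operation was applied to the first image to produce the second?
It was degraded with heavy JPEG compression.

Blocky 8×8 compression artifacts appear around shape edges and the flat background shows ringing — characteristic JPEG degradation.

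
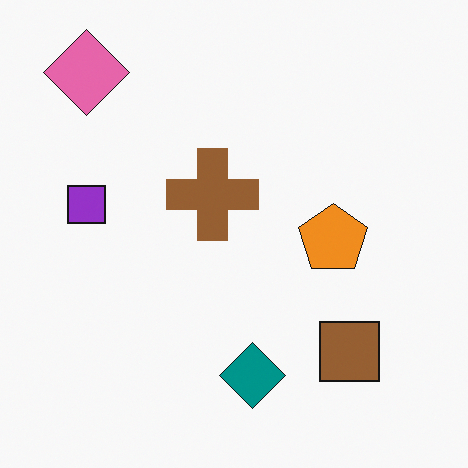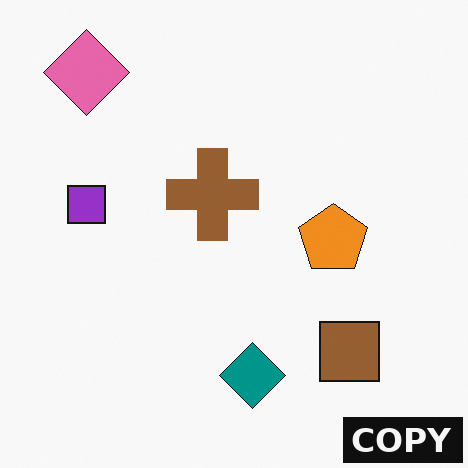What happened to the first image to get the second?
The second image is the first watermarked with the text "COPY" in the lower-right corner.

A dark label reading "COPY" appears in the lower-right corner.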